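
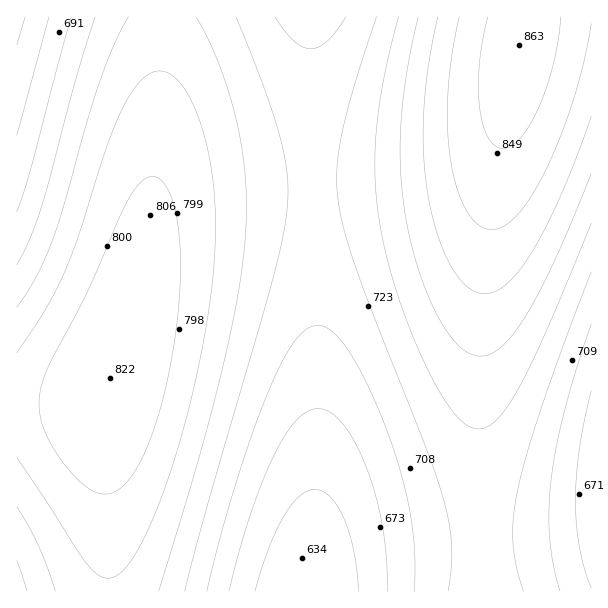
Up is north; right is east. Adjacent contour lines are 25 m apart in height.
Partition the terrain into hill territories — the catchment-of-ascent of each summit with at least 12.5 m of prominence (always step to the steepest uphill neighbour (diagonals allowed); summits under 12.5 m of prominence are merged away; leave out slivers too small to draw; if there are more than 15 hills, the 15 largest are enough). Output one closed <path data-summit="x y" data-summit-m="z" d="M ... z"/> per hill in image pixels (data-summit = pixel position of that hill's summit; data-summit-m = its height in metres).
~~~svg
<path data-summit="110 378" data-summit-m="822" d="M311 16l-295 1 1 575 290-1 11-123 0-159-6-136z"/><path data-summit="519 45" data-summit-m="863" d="M591 16l-279 1-2 87 8 205 0 159-10 124 284-1z"/>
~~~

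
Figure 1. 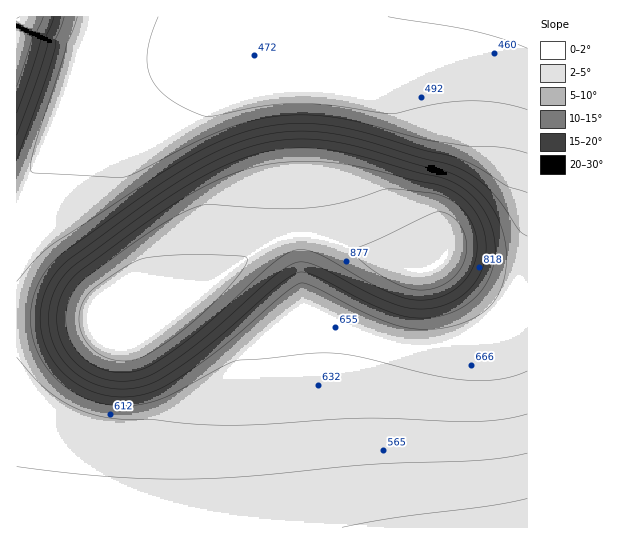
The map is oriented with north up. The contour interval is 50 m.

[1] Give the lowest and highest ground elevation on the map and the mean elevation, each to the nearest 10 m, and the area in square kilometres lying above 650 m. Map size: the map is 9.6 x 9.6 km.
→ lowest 430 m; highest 950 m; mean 640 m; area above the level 35.5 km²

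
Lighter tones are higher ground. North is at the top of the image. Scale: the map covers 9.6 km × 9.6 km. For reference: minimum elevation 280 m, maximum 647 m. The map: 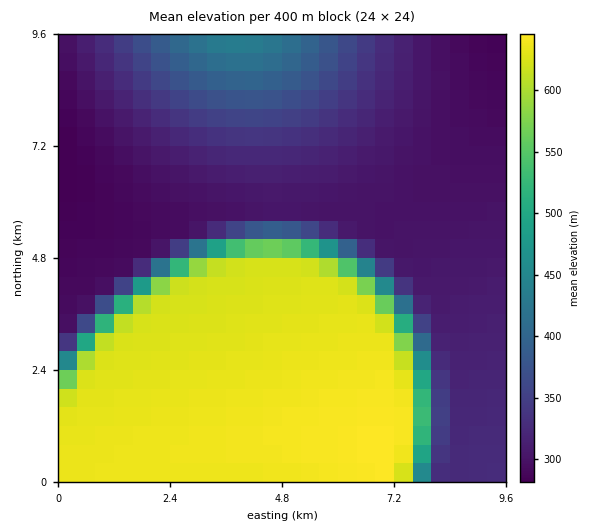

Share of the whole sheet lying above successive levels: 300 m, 80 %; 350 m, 49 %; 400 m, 42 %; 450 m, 38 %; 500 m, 37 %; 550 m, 35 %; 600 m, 34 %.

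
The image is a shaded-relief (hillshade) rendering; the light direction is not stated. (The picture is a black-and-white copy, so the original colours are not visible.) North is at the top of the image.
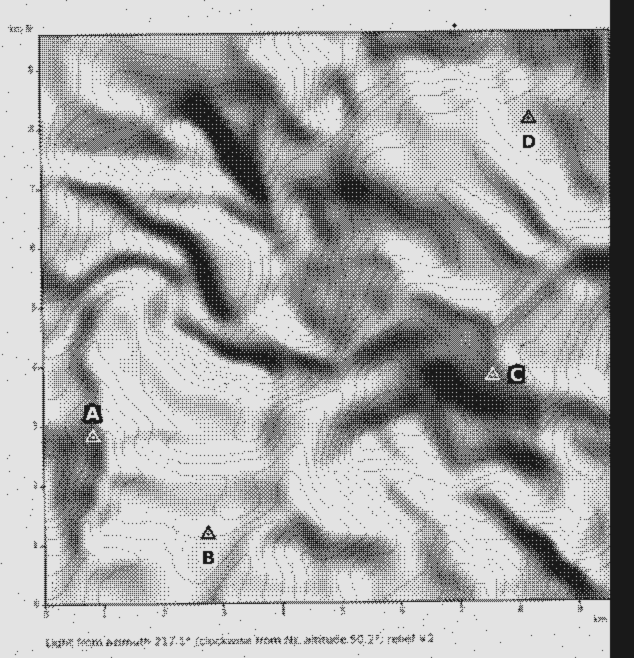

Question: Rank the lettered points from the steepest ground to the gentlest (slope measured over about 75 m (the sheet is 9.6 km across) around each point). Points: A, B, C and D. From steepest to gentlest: A C B D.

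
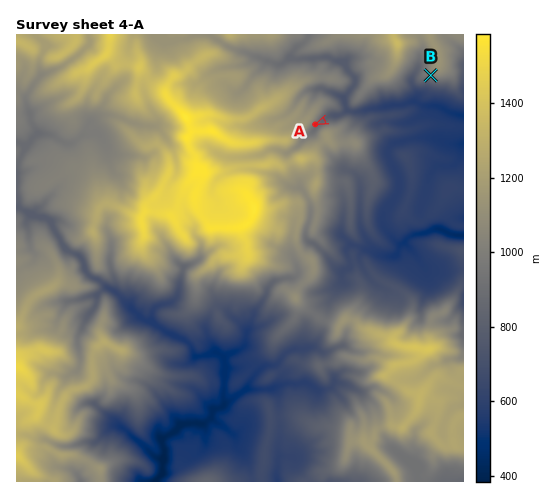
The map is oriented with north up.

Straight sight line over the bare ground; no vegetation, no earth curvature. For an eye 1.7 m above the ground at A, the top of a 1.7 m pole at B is in view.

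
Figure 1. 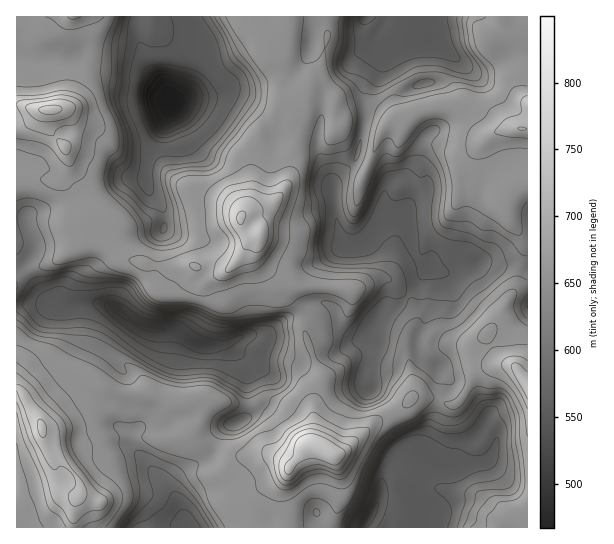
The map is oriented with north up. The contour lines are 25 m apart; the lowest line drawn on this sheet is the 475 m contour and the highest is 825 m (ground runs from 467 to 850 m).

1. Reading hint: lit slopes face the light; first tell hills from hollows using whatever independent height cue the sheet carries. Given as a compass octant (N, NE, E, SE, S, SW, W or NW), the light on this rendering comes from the NW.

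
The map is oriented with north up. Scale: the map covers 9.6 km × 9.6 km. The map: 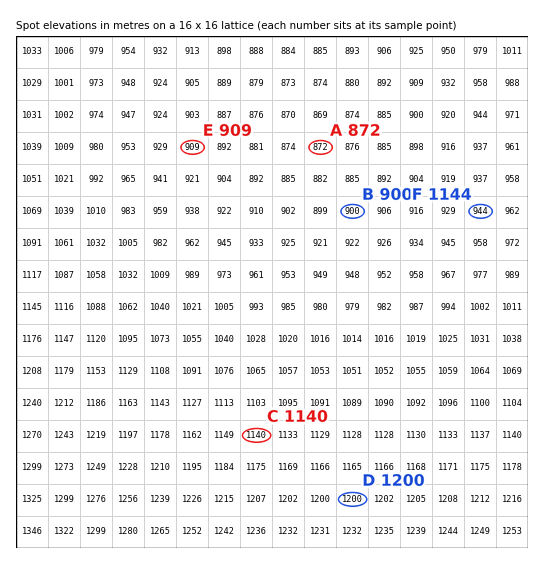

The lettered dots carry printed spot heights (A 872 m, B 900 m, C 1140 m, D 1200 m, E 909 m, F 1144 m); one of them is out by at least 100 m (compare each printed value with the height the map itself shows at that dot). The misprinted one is F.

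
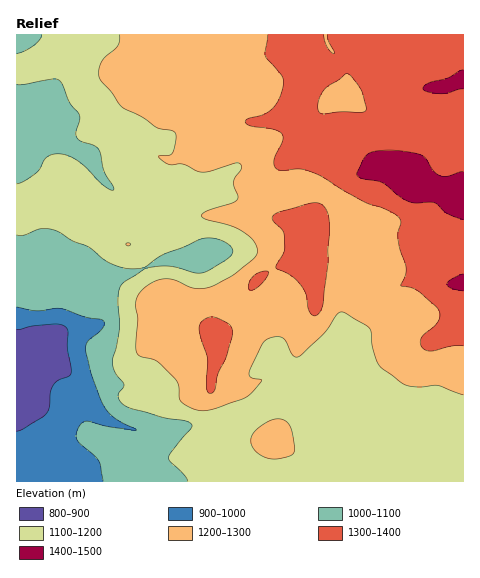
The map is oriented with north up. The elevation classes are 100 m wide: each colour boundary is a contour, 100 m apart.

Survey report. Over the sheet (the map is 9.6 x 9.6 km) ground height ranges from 860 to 1470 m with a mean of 1190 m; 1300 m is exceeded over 19.4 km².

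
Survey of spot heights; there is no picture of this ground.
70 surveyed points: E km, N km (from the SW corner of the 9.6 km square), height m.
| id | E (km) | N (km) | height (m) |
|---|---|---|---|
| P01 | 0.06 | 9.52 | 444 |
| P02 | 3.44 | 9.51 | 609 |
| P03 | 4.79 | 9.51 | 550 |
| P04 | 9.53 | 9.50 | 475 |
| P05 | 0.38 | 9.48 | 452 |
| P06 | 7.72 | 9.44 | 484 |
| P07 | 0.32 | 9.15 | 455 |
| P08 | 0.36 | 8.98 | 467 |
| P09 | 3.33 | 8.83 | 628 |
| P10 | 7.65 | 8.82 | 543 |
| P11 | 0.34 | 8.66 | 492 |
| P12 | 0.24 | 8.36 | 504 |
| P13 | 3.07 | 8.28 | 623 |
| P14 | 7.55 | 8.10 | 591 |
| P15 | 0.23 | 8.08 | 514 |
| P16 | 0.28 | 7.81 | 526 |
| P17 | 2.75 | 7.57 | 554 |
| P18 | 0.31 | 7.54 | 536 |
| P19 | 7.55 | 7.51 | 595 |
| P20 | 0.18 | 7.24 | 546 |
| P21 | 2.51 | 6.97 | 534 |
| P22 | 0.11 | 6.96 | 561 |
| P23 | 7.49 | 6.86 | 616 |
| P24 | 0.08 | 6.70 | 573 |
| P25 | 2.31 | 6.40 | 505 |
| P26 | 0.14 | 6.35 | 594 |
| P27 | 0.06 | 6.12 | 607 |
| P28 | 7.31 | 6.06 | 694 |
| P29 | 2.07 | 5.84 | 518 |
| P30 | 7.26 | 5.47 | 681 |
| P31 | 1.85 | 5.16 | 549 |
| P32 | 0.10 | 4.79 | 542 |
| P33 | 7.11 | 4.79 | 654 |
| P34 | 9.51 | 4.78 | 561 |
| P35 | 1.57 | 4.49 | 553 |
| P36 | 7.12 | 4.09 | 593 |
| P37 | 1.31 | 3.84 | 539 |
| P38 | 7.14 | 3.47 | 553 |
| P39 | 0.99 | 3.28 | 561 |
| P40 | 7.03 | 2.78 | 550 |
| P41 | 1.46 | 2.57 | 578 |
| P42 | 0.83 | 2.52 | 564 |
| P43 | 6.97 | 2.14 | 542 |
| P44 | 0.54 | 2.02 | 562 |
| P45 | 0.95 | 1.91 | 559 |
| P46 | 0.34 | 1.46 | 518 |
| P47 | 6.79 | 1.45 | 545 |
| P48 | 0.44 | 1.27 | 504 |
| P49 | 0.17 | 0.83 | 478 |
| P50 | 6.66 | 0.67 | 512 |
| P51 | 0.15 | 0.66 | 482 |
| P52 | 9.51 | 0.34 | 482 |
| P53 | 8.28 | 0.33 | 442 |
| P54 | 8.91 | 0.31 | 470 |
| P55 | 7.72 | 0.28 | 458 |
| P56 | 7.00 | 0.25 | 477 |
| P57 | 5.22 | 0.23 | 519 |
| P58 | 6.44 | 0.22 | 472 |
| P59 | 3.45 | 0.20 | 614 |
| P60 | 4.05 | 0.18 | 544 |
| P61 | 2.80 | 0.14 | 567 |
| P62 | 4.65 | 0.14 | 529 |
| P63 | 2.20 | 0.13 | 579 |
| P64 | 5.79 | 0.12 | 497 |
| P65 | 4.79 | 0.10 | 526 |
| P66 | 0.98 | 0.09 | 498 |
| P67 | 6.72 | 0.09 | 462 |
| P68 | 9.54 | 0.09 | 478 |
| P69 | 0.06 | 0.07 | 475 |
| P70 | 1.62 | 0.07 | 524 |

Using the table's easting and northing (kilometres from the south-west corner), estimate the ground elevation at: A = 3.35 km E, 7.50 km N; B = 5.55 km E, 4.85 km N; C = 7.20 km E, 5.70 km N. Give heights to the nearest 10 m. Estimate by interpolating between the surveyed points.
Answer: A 570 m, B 640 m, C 690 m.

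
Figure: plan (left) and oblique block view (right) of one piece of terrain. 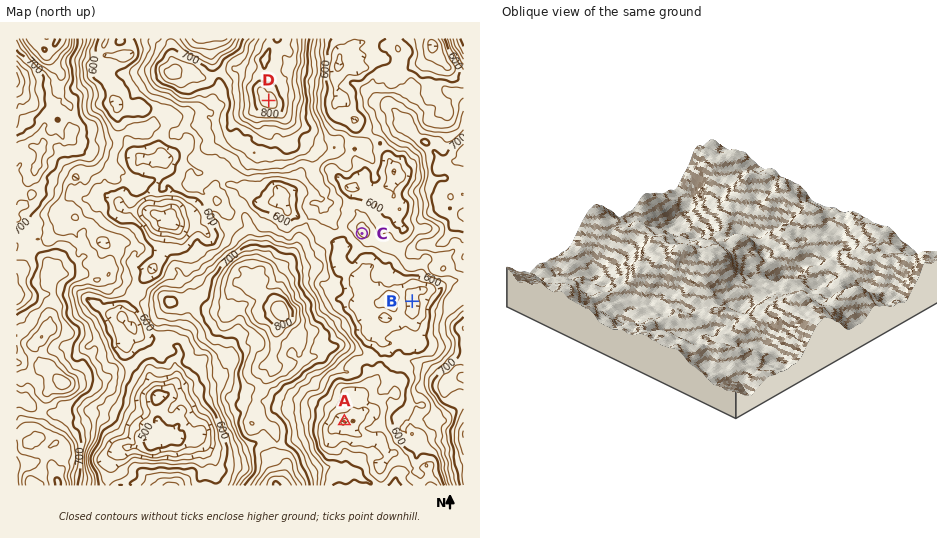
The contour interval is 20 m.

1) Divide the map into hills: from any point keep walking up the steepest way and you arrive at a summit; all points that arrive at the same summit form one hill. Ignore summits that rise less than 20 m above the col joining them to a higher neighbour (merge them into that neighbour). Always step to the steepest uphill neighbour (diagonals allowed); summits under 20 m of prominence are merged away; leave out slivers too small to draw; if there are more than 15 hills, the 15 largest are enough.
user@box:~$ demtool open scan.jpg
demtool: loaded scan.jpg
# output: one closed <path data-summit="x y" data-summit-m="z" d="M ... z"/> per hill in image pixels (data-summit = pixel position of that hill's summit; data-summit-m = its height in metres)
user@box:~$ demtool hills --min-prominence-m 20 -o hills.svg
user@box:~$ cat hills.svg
<path data-summit="270 102" data-summit-m="840" d="M431 38l-221 0 3 30 8 23-8 8-1 7-4 6-14 0-9 4-11 1-5 4-9 18-2 7 4 8-1 4-7 2-9-2-5 2-3 5 3 9-19 22-2 7 10 8 25 2 22 6 17-6 11-7 19 4 2-12-2-7 6-6 21 3 12 16 18-4 10 13 24 12 23 20 0 15 7 9 13 9-18 2-7 6-1 5 4 6 15 3 21 16 7 1-10 11 2 7 15 9 26-4 4-11-3-17 1-7-4-12-10-4-22 1 8-12 0-7-7-4-8 0-5 4-4-14-10-9-7 1-1-4 0-23 5-6-1-9 5-13-1-7 17 5 12 6-5 11 3 6 21-8-4-5-3-14 2-19-14-25-20-16-4-8-8-4-2-12-10-15 0-13 4-11 13 1 9-10 14 0 6 4 9 2 7 6 12 0 14-7 5-5 3-7z"/><path data-summit="281 310" data-summit-m="836" d="M234 185l-5 0-6 6 2 7-2 12-19-4-11 7-17 6-7-1-1 1-1 24-7 17-27 34-11 19 2 8 14 15 10 3 16 1 12 6 4 9 7 0 8 6 7 1-3 9-11 12-13 4-10 7 3 1 14 16-8 25 25-1 7 9 18 7 22-3 10-5 13-1 11 3 25-10 22-3 13-6 4-5 7 0 2-6-1-19 10-2 13-12 5-11 2-20 0-8-11-6-3-4 0-5 10-11-7-1-21-16-15-3-4-6 1-5 7-6 18-2-13-9-7-9 0-15-23-20-24-12-10-13-18 4-12-16z"/><path data-summit="57 482" data-summit-m="804" d="M129 159l-16 6-8 11 0 7 10 17-12-6-5 0-6 5-8 0-11-6-15 15 0 11-4 5-9 3-12-2-9 6-8 11 1 53 17 1 22-5 10 3 10-2 35 24 11 0 11-22 27-34 2-29 7-13-15-5-25-2-11-9 22-28-2-12z"/><path data-summit="463 154" data-summit-m="734" d="M376 56l-14 0-9 10-13-1-4 11 0 13 10 15 2 12 8 4 4 8 20 16 14 25-2 19 3 14 5 7-2 13 5 8-3 7 0 14-13 17-2 10-9 11 23 0 10 3 2 6 9-8 17-1 14-8 13-2 0-197-5-1 0 11-14 12 0 5-8-11-11-4-15 2-5-5-4-10-10 0-4-7-1-11z"/><path data-summit="463 434" data-summit-m="764" d="M410 340l-19 4-9-1-2 28-5 11-13 12-10 2 1 19-2 11 5 8 8 4 15 1 9 15 8-1 2 3 6 0 8-13 9-7 5 7 0 18 5 5-3 4 2 15 33 1 0-91-9 1-8 15-7 4-9-1-7-8-16-2-7-3-4-7-5 9-9 1-8 4 9-10 12-5 1-9 10-14-3-13z"/><path data-summit="40 151" data-summit-m="745" d="M17 89l0 152 11-13 5-3 12 2 9-3 4-5 0-11 15-15 11 6 8 0 6-5 15 5-8-16 2-11 6-7 10-5 6-1 9 3 3-3-8-8-9-16-6-17 1-12-6-5-14 3-21 12-17-1-4 5-8-13-20-5z"/><path data-summit="62 382" data-summit-m="798" d="M96 305l-18 12-4 7-7 6 0 12 8 5-11-1-10 2-38 15 0 34 12 6 10 8 17 4 44-7 31 9 6 6 10 2 11 7 4-4-5-14 0-13 2-4-2-8-6-11-1-7-20-19-8-15 2-7 7-3-8-10-9 0z"/><path data-summit="172 72" data-summit-m="753" d="M209 38l-78 0-2 16-9 2-8 13-11 6 7 6 7 3-2 16 6 7 38 3 12 10 30-10 9 2 4-6 1-7 8-8-8-23z"/><path data-summit="57 39" data-summit-m="804" d="M106 38l-89 0-1 51 13 13 20 5 8 13 4-5 17 1 21-12 11-1 4-6 1-13-7-3-7-6 0-14 6-6-3-7z"/><path data-summit="277 485" data-summit-m="805" d="M333 429l-6 3-22 3-25 10-11-3-13 1-25 8-11-1-14-6-5-5-1 2 14 19 0 18 3 8 119 0-4-11 8-8 2-10-9-14z"/><path data-summit="171 485" data-summit-m="675" d="M199 435l-26 2-9 6-20 0-7 3-17 2-4 4-3 15 10 11 3 8 90 0-2-26-8-10z"/><path data-summit="463 378" data-summit-m="745" d="M417 339l-5 0-5 6-4 12 3 13-10 14-1 9 5 8 7 3 16 2 7 8 9 1 7-4 8-15 10-2 0-44-37-5z"/><path data-summit="42 336" data-summit-m="780" d="M60 291l-26 5-18-1 1 67 37-14 16-2-4-9 1-7 7-6 4-7 17-12-15-11-14 0z"/><path data-summit="363 231" data-summit-m="651" d="M354 187l-3 1 1 6-5 13 1 9-5 6 0 23 1 4 7-1 10 9 4 14 8-7 2-7 9-11-3-27 5-5-7 1-3-1-1-5 5-11-2-1z"/><path data-summit="463 39" data-summit-m="717" d="M463 38l-32 1 4 15 21 25 7 2z"/>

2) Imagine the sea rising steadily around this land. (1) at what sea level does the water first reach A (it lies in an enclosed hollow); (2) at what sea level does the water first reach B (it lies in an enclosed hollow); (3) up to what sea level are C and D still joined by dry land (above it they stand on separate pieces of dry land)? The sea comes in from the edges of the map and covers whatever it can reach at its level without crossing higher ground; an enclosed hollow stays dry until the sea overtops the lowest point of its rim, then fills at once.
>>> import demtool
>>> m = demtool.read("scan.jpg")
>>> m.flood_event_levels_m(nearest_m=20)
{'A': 580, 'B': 600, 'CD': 620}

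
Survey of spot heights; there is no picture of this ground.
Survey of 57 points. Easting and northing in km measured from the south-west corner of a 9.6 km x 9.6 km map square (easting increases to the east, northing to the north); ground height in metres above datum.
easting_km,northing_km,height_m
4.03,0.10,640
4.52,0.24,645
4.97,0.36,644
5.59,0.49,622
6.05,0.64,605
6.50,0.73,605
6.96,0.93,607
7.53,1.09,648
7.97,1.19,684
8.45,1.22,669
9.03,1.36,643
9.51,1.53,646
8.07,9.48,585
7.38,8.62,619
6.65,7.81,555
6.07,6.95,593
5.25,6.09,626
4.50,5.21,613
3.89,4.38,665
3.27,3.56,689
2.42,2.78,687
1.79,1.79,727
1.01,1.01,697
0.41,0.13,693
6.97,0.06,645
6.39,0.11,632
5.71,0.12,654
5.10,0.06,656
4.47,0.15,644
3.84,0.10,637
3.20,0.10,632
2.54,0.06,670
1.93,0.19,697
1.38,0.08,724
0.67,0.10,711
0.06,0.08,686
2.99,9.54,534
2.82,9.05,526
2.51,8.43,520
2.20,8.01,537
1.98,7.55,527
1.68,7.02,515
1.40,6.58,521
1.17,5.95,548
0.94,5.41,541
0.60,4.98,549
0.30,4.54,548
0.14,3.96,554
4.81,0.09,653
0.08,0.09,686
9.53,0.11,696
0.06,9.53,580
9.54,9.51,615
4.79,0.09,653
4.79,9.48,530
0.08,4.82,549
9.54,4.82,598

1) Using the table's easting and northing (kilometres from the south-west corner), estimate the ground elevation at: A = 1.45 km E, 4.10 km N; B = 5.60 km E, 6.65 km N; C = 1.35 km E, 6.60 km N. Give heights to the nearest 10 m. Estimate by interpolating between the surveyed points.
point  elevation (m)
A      630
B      620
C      520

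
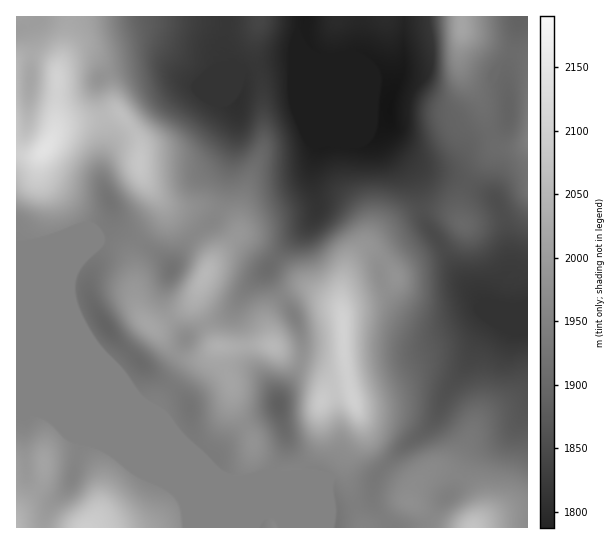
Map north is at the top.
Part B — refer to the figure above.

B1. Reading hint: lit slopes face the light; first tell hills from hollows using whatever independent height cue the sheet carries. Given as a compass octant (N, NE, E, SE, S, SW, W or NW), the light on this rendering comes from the E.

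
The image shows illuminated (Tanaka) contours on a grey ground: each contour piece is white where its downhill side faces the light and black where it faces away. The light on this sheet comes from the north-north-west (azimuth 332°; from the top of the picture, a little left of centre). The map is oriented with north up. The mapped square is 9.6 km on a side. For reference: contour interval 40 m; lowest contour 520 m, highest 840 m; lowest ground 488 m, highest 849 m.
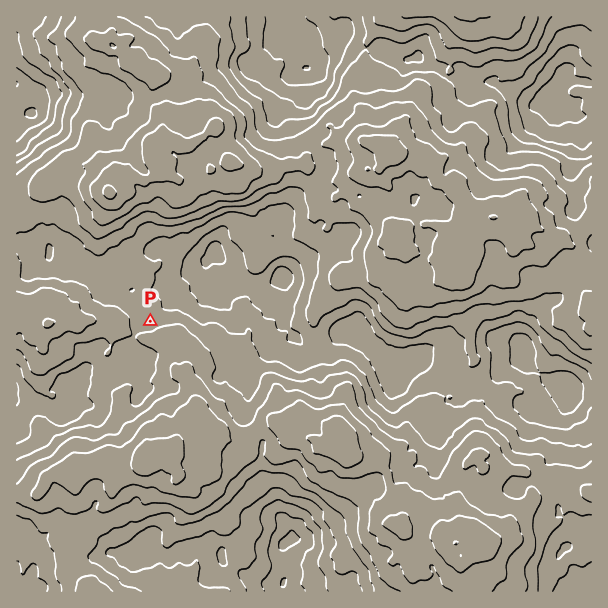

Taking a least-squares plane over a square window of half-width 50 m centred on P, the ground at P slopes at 6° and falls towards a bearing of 20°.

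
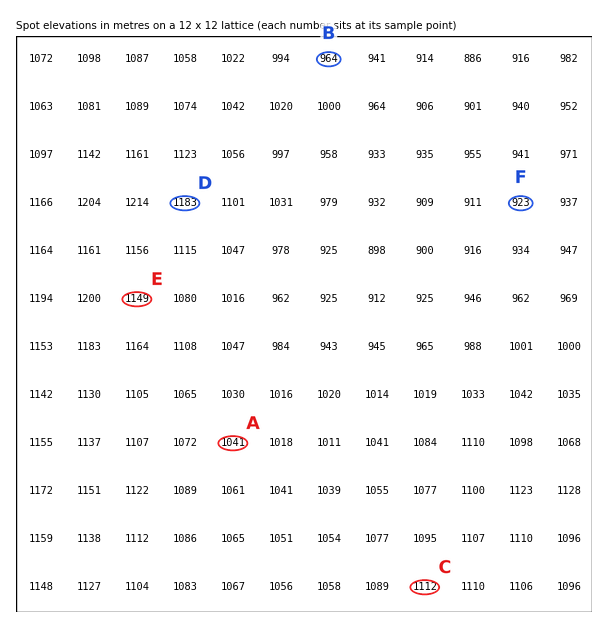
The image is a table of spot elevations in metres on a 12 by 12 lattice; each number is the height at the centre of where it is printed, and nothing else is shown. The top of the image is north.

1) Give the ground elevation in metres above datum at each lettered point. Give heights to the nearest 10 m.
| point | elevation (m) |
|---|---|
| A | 1040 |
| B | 960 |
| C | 1110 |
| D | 1180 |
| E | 1150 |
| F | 920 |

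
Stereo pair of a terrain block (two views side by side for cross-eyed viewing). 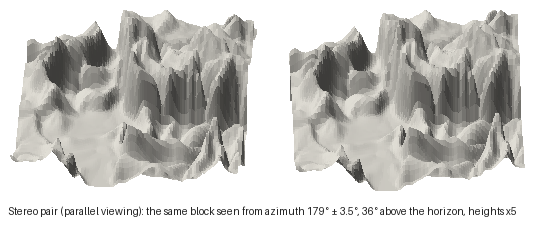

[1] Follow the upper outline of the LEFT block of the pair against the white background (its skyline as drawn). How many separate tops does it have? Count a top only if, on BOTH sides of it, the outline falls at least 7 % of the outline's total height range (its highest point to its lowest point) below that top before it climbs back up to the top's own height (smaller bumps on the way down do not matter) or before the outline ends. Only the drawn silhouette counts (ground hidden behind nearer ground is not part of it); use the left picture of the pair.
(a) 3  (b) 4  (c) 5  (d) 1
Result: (a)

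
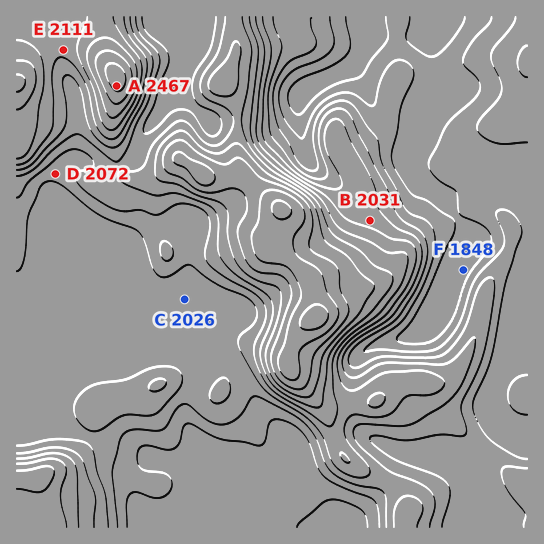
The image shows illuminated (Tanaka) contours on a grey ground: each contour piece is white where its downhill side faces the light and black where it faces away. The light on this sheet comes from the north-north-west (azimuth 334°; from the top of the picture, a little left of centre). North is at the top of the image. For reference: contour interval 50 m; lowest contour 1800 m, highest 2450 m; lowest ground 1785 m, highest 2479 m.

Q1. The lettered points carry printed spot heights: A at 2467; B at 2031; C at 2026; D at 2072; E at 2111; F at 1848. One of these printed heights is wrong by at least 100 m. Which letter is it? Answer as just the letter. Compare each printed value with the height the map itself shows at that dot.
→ E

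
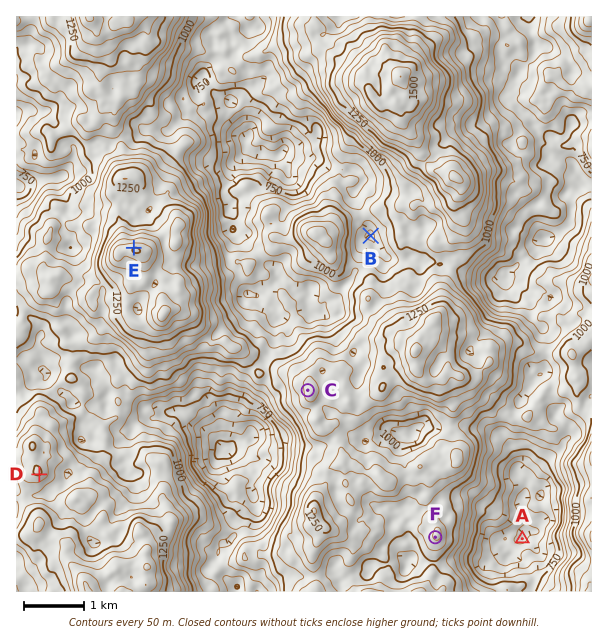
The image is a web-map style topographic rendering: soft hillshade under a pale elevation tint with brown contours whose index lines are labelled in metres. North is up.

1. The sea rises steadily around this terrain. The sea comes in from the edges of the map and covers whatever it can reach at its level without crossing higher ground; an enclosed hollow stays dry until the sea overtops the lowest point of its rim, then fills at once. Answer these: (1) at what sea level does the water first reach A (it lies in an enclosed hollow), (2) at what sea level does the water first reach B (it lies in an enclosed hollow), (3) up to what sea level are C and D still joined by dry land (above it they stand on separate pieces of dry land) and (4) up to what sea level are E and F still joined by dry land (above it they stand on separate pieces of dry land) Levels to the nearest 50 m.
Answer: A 750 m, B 900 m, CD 950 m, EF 1000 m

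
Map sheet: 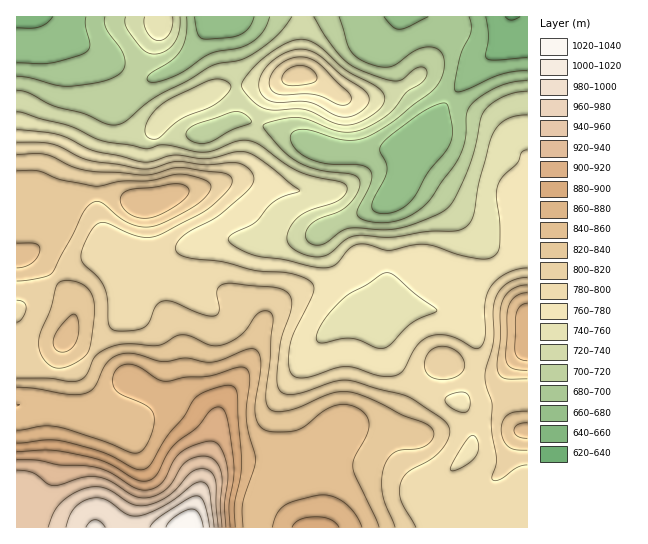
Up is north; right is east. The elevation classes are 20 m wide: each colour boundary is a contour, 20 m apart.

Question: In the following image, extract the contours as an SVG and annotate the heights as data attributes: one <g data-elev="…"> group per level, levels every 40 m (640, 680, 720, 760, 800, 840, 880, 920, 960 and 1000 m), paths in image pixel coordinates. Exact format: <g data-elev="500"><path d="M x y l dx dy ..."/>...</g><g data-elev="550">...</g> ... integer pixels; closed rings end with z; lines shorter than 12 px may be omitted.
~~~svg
<g data-elev="640"><path d="M520 17l-9 3-6-3"/></g><g data-elev="680"><path d="M378 213l-5-3-1-7 13-25 2-8-1-7-6-12 1-6 10-10 30-22 16-8 9-2 3 5 4 22-1 9-5 10-18 22-13 23-7 9-15 9-8 2z"/><path d="M527 70l-25 4-37 16-7 2-3-1 0-8 5-25 11-27 0-6-2-8"/><path d="M86 17l-1 9 5 19-1 4-4 4-34 10-34 0"/><path d="M254 17l-5 10-8 7-11 3-24 2-5-1-3-4-4-17"/><path d="M428 17l-21 10-8 2-6-2-9-10"/></g><g data-elev="720"><path d="M199 143l-8-2-5-6 2-5 7-5 40-13 10 2 6 7-1 2-19 7-20 12z"/><path d="M527 91l-12 2-12 4-11 6-8 8-3 8-6 30-8 22-13 28-9 11-26 12-21 6-15 2-26-2-10 1-8 3-14 12-7 1-5-1-5-2-2-4 0-5 2-6 9-7 21-8 9-6 11-15 2-6-1-5-6-5-34-5-21-8-18-15-15-17-1-5 16-6 18-1 11 2 29 11 11 1 10-2 15-6 15-10 17-21 17-12 4-8-2-5-6-1-6 3-11 10-8 1-13-3-24-10-10-6-10-9-12-18-11-18"/><path d="M126 17l0 9 9 15 10 10 9 3 11-3 9-8 5-12 1-14"/><path d="M292 17l-15 18-23 18-15 7-20 3-9 4-22 14-34 17-27 22-8 4-6 1-7-1-23-11-32-8-24-13-10-2"/></g><g data-elev="760"><path d="M375 347l-14-6-10-3-9 1-21 4-4-2 0-6 9-18 18-19 38-24 7-1 6 3 19 17 23 17-2 3-16 6-9 5-23 23-5 2z"/><path d="M527 150l-5 2-5 11-14 13-5 10-2 11 4 25 0 21-2 8-5 6-8 2-14-1-45-14-12 1-25 5-21-5-7-1-11 4-16 18-12 2-39-9-29-4-15-6-10-7-1-4 2-3 25-13 19-20 9-6 16-5-26-22-22-15-13-2-33 7-31-4-21 6-10 1-50-12-26-12-10-4-40-4"/><path d="M340 117l10 0 9-4 9-8 1-8-7-8-20-13-25-22-14-5-14 2-16 10-11 12-3 8 0 8 3 6 5 5 11 2 31 0z"/></g><g data-elev="800"><path d="M416 527l-15-26-2-10 2-8 3-6 5-6 21-11 11-10 8-13 1-6-2-5-7-8-32-21-56-16-8-1-10 1-40 13-9 0-5-2-3-5-1-8 3-30 2-12 8-23 2-9-2-8-4-6-13-4-47-4-6 3-3 4 2 20-1 4-3 2-12-1-29-13-9-1-8 4-8 18-7 5-9 2-15 1-5-1-4-4-2-27-3-12-6-10-15-13-2-6 2-12 11-19 4-4 7 0 33 13 11 1 9-2 42-21 12-8 18-19 2-6-2-5-8-3-41-6-35 8-52-3-20-5-28-13-29 0"/><path d="M439 379l8 0 8-2 6-3 3-5 1-6-3-6-5-6-7-3-8-2-7 2-5 3-4 7-2 8 2 7 5 4z"/><path d="M17 300l6 2 3 5-3 10-6 5"/><path d="M527 277l-9 2-9 3-8 7-5 8-3 13 0 32-7 27-1 8 1 9 6 17 0 27 4 28-4 21 3 2 4-1 18-12 10-3"/><path d="M286 85l9 1 16-3 5-2 1-4-3-6-6-4-6-1-7 0-8 4-4 5-1 6z"/></g><g data-elev="840"><path d="M379 527l-23-50-3-10 2-10 13-27 1-8-3-7-5-5-7-4-15-1-14 5-19 15-9 5-22 2-12-3-5-6-3-9 0-12 6-39-2-9-5-5-8 1-24 10-12 2-24-4-24 4-27-8-14 0-8 4-7 5-13 26-11 5-15 0-32-6-18-1"/><path d="M527 423l-9 2-4 5 1 4 3 3 9 1"/><path d="M58 351l5 1 6-2 7-8 3-15-1-7-3-5-2-1-4 3-14 17-2 11 2 4z"/><path d="M527 293l-6 1-6 3-6 9-2 9-1 40 1 8 3 4 7 3 10 0"/><path d="M17 268l9-2 7-4 5-5 2-7-1-4-4-2-18-1"/><path d="M140 218l14-1 17-8 16-12 2-4 0-4-6-4-8-1-41 5-8 2-6 7 2 8 8 8z"/></g><g data-elev="880"><path d="M235 527l-1-22 6-28 2-16-5-66-2-6-3-3-6-1-12 3-12 5-7 5-11 19-18 21-15 25-8 7-9-2-32-16-39-11-16-1-30 3"/><path d="M339 527l-9-8-13-2-17 2-5 4-3 4"/></g><g data-elev="920"><path d="M226 527l-1-22 3-24-1-12-5-19-4-6-4-2-5-1-8 2-19 8-8 9-12 23-7 5-8 2-12-2-24-15-14-6-14-1-24-1-24-5-18 0"/></g><g data-elev="960"><path d="M218 527l-3-48-5-8-8-2-7 1-5 3-13 16-10 8-10 5-11 3-8 1-7-2-19-13-9-3-10-1-11 2-13 7-10 9-6 9-5 13"/></g><g data-elev="1000"><path d="M105 527l-4-5-6-2-5 2-4 5"/><path d="M209 527l-5-25-3-5-4-1-8 2-25 16-9 7-5 6"/></g>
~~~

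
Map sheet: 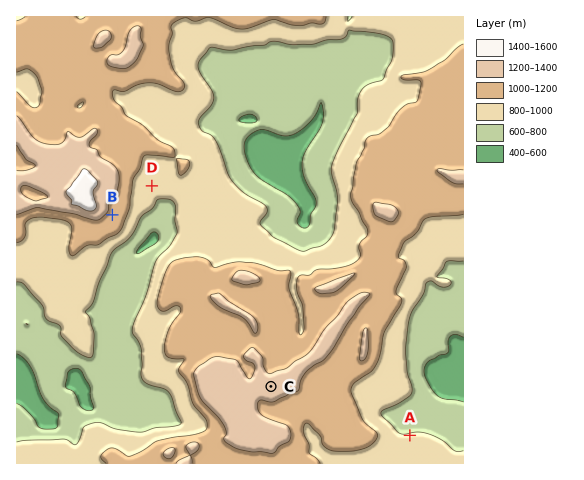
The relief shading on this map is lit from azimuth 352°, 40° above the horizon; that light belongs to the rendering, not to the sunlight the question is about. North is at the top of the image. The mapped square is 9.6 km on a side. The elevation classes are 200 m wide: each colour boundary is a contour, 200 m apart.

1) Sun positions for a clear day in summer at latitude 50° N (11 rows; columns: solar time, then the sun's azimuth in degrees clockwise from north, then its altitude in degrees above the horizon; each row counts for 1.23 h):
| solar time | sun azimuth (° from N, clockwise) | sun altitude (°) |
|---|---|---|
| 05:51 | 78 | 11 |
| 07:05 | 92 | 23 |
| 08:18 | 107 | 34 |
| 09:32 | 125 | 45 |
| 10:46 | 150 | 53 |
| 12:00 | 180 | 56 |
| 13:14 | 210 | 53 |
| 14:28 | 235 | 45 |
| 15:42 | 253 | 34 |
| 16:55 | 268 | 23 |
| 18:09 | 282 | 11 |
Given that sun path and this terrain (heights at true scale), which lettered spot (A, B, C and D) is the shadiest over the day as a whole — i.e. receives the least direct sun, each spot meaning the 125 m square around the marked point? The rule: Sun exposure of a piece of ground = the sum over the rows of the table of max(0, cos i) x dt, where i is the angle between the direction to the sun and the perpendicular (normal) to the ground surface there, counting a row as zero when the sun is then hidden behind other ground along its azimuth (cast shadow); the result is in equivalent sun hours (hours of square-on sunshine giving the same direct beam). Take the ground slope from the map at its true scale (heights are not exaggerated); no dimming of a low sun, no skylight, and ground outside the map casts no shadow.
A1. A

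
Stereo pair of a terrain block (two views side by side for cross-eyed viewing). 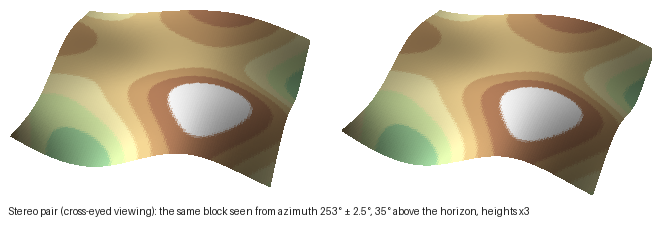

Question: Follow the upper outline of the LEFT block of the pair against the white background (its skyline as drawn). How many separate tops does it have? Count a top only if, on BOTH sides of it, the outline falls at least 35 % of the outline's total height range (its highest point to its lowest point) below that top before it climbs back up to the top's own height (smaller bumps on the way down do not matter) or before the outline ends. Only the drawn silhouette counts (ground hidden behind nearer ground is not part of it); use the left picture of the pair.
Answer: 0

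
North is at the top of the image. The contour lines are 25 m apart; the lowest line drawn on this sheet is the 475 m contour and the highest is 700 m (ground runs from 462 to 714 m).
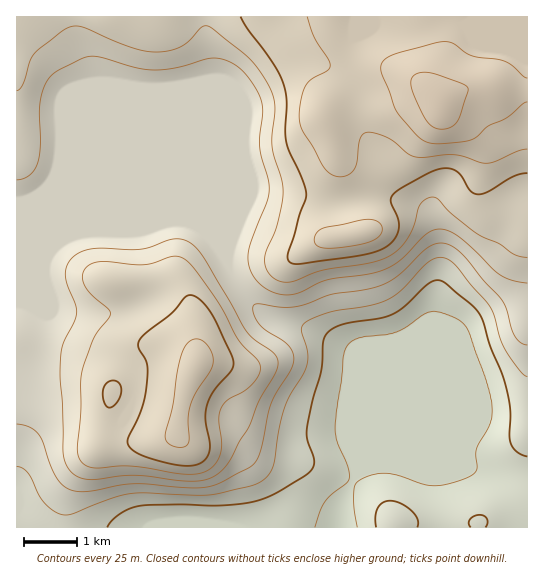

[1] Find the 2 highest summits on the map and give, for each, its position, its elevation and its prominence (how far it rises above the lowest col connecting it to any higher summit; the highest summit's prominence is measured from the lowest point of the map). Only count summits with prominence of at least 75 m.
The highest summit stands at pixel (441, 103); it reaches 714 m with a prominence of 252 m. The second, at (197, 363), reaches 661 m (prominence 103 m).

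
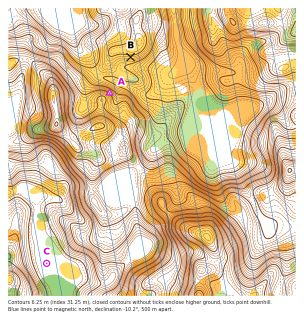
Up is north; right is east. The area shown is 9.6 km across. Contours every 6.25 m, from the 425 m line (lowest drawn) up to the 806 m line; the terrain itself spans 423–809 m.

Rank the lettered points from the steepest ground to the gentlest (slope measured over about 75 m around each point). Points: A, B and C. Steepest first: A B C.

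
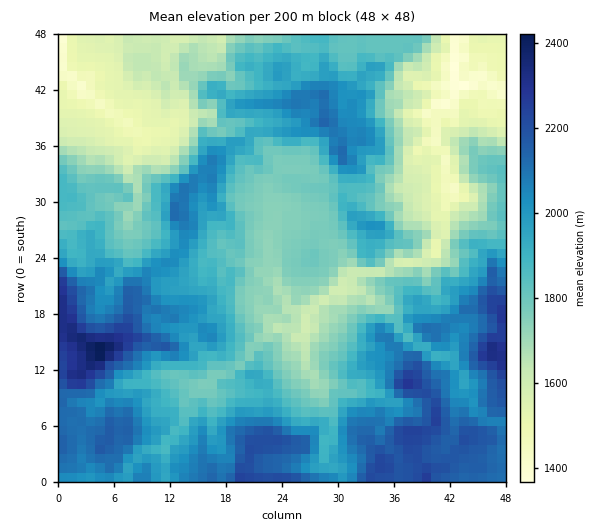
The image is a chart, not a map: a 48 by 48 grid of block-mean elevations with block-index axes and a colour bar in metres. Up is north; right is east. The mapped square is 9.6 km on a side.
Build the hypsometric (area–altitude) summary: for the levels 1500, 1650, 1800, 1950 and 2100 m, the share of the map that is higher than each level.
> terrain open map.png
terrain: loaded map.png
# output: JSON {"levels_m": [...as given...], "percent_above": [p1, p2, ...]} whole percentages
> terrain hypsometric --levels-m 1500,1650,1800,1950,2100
{"levels_m": [1500, 1650, 1800, 1950, 2100], "percent_above": [95, 82, 62, 39, 17]}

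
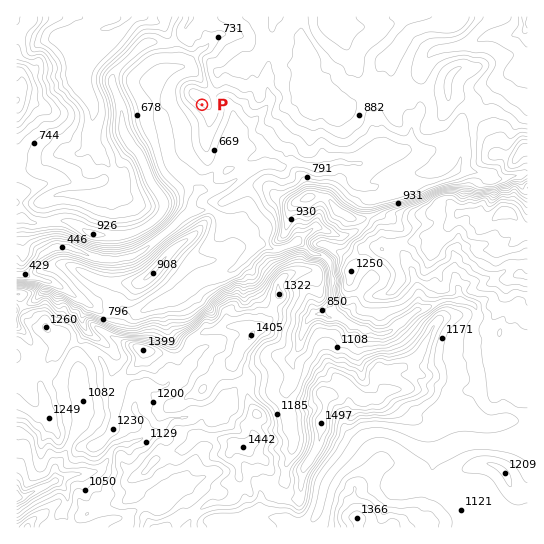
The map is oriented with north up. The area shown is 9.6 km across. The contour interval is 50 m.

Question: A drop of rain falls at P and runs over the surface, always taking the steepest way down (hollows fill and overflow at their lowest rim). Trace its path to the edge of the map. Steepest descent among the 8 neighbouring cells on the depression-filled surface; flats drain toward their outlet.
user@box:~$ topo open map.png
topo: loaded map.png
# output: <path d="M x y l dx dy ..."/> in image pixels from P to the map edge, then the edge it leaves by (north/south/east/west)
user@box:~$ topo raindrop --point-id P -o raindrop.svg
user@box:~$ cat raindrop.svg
<path d="M202 105l-20 20-16 0-1 1 0 16 2 5 0 7 4 9 27 26 0 4-4 4-3 6 0 6-17 17-1 0-10 9-1 0-11 10-1 0-5 5-4 1-6 4-2 0-3 3-9 0-2 1-17 0-1-1-4 0-2-1-8-2-10-6-18 0-1 1-4 0-15 8-13 13-1 3-8 0"/>
exit: west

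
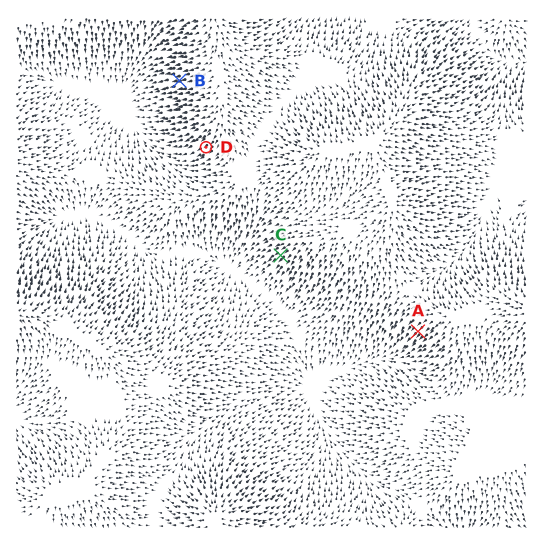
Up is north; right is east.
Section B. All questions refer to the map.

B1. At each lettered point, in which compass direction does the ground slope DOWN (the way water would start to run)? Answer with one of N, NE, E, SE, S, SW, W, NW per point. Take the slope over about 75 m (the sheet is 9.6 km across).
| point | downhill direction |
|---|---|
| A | SW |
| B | W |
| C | SW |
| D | SW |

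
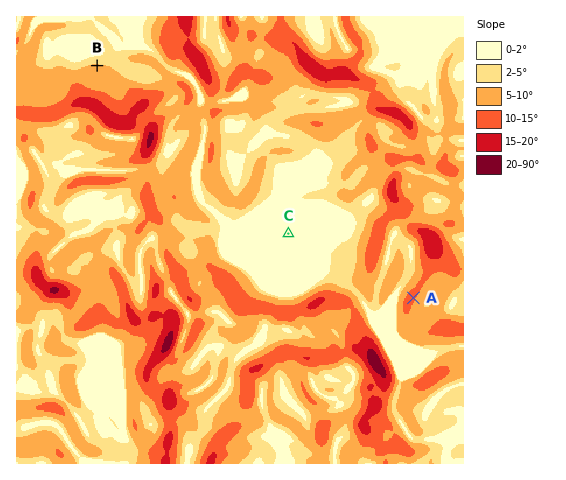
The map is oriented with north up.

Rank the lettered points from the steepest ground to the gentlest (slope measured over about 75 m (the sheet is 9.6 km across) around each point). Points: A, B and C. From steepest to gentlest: A B C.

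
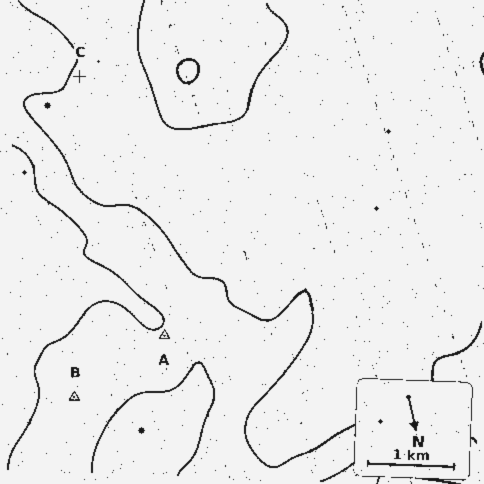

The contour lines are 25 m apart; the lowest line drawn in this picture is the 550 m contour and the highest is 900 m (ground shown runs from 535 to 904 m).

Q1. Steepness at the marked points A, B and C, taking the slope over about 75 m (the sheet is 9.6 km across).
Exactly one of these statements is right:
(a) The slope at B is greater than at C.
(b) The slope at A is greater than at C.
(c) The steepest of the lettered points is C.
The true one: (b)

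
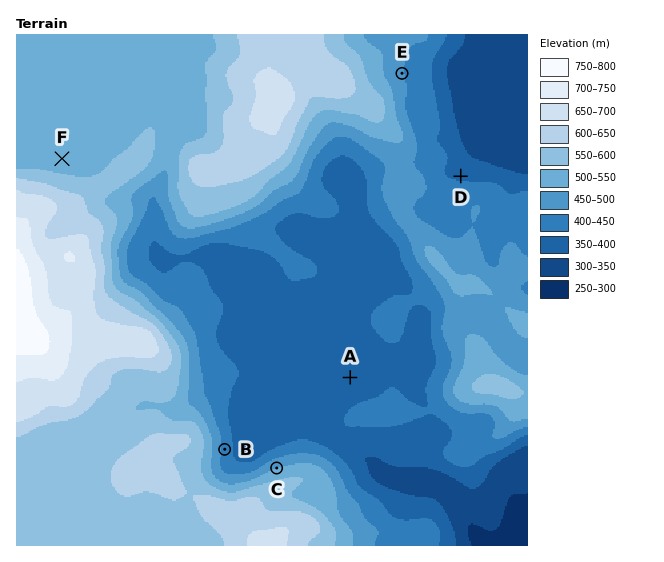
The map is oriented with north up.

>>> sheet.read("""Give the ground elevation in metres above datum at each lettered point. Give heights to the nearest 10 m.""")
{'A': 380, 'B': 430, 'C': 500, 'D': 390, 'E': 460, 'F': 530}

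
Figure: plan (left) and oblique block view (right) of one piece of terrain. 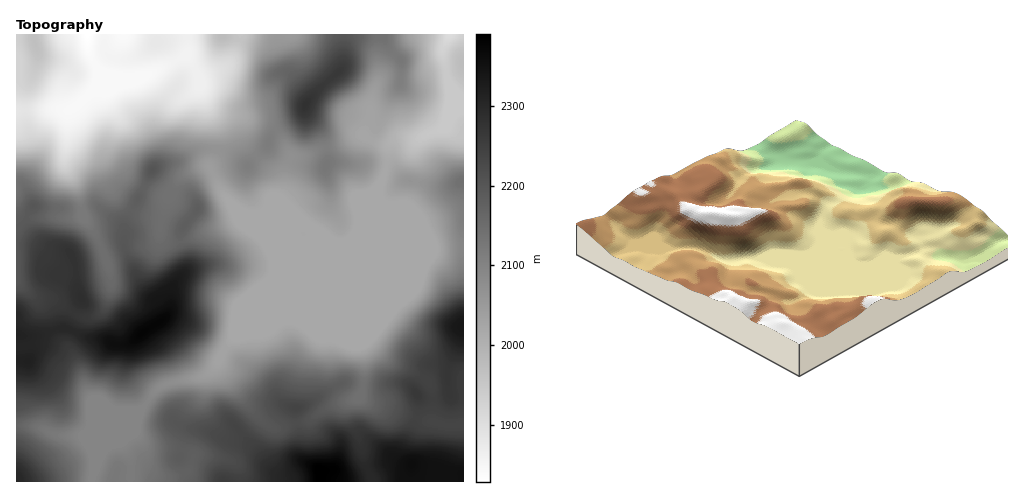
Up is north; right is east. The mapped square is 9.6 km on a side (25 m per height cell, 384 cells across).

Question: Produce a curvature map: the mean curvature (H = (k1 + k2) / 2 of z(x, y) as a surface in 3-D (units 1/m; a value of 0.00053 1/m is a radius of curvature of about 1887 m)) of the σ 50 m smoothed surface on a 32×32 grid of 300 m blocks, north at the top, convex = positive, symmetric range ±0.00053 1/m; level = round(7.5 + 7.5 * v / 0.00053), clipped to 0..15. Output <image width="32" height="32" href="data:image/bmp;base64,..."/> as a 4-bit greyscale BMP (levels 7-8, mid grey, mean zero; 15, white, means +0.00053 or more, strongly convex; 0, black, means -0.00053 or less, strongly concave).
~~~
<image width="32" height="32" href="data:image/bmp;base64,Qk12AgAAAAAAAHYAAAAoAAAAIAAAACAAAAABAAQAAAAAAAACAAATCwAAEwsAABAAAAAAAAAAAAAAABEREQAiIiIAMzMzAERERABVVVUAZmZmAHd3dwCIiIgAmZmZAKqqqgC7u7sAzMzMAN3d3QDu7u4A////ANqYcphXVlfYWIU8jHN4h3jHeKR6dpxmZGqL/9wnutmqqZhWZYR4VZmJa3VsKfuLuXIDN3dGqauYphNUvJtHQyNjbYV3V/qZnnR3UoTUNXVmiI1kRVDulPpZrelBBGWnmXm7EDqhB6Vjmrd6uTiI5ZiafQdbYwAANFnaip+a24Smu1k6uMh3hBiWmnhpVleqh2mVWv7s64QGZGmRQhFtpnqqmM327JrPM2VIVXd0KYWtlopBSpv772J3dneIdzOe/9NlrAt4jaZBd3d3eHdyF581Z+kArquRIzd3d3eHdxGJLJfWA8bf5lx1d3d4d3dzpzyH5gjzL//uiGd3d4d4dFpLi/McZBGGmHZ3d3d3eHYrXe+we6ZJRIVGd4dnd3d1W2URA5uGWtZSd3d1imd3dWyOnmu4p2XPQ2d3aadnd1VqfYtPVOdW7ASkRWSzRnZZqftAHaddZbUq2HZq44Veyb/tUGlab/pQauhojNvcSmecWqBbam3KuZmKoiSoilcopEeySLZWrKuZe6HFojdWI0SIdFaiWVd0WDZm/oJolnVYZDZmZ5hhc1pYOv4AZpaXR5lHZ1ZnlkJneiv/cSOsy0adVpZ2VXt0VH93ff+AX3omXHe2d3VIdWFP/FfP4D9YKk+4daiahkeROlhmrpGvxg1/VXamaqlZ+mqDFpmX5VgW"/>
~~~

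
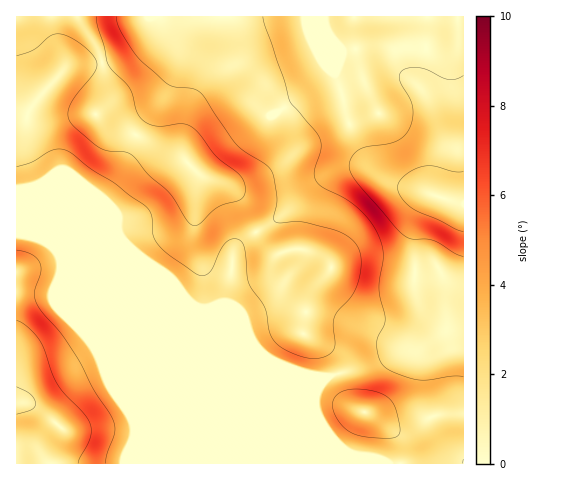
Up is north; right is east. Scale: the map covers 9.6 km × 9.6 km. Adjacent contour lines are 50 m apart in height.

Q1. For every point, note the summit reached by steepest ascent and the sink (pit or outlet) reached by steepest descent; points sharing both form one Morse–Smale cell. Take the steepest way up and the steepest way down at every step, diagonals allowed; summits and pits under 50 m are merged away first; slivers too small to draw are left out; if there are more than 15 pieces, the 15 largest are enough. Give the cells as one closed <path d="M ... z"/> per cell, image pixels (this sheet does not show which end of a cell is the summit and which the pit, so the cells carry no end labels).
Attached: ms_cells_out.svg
<path d="M323 16l-306 0-1 218 26 5 141 58 17 12 39 16 12 11 11 17 12 9 25 11 31 3 34-9 41-19 8-7 4-9 4-17-6-24 0-61 9-26 6-7 4-2-44-13-14-10-8-8-20-41-6-32-13-32 0-24z"/><path d="M24 234l-8 1 1 229 302-1 0-40-3-13 0-15 11-19-28-3-25-11-14-11-9-15-12-11-39-16-17-12-141-58z"/><path d="M437 196l-6 0-3 3-7 12-6 19 0 61 6 24-4 17-4 9-8 7-41 19-36 9-5 6-7 13 0 15 3 13 1 41 144-1 0-259z"/><path d="M463 16l-139 1 5 18 0 24 13 32 6 32 20 41 8 8 14 10 72 22 2-1z"/>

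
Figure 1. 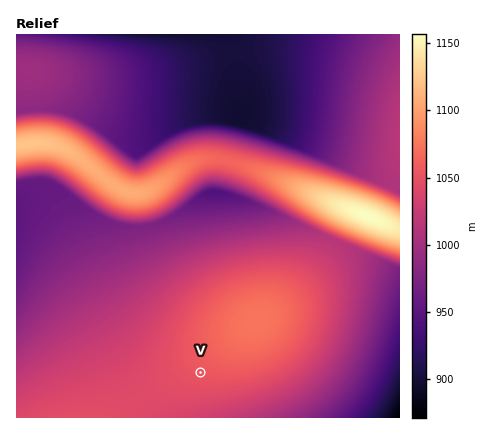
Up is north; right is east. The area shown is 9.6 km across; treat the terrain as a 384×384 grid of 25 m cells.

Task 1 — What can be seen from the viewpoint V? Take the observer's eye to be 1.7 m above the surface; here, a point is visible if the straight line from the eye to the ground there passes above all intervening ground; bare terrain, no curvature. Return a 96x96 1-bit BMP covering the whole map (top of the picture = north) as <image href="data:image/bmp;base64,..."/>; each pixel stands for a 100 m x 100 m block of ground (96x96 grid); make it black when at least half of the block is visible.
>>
<image width="96" height="96" href="data:image/bmp;base64,Qk2+BAAAAAAAAD4AAAAoAAAAYAAAAGAAAAABAAEAAAAAAIAEAAATCwAAEwsAAAIAAAAAAAAA////AAAAAAB///////gAAAAAAAA///////gAAAAAAAAf//////gAAAAAAAAP//////gAAAAAAAAH//////wAAAAAAAAB//////wAAAAAAAAA//////4AAAAAAAAAf/////8AAAAAAAAAP/////+AAAAAAAAAH//////AAAAAAAAAD//////gAAAAAAAAB//////4AAAAAAAAA//////8AAAAAAAAAf//AD/8AAAAAAAAAP/wAB/+AAAAAAAAAH8AAAf+AAAAAAAAADAAAAP+AAAAAAAAAAAAAAD+AAAAAAAAAAAAAAA8AAAAAAAAAAAAAAAAAAAAAAAAAAAAAAAAAAAAAAAAAAAAAAAAAAAAAAAAAAAAAAAAAAAAAAAAAAAAAAAAAAAAAAAAAAAAAAAAAAAAAAAAAAAAAAAAAAAAAAAAAAAAAAAAAAAAAAAAAAAAAAAAAAAAAAAAAAAAAAAAAAAAAAAAAAAAAAAAAAAAAAAAAAAAAAAAAAAAAAAAAAAAAAAAAAAAAAAAAAAAAAAAAAAAAAAAAAAAAAAAAAAAAAAAAAAAAAAAAAAAAAAAAAAAAAAAAAAAAAAAAAAAAAAAAAAAAAAAAAAAAAAAAAAAAAAAAAAAAAAAAAAAAAAAAAAAAAAAAAAAAAAAAAAAAAAAAAAAAAAAAAAAAAAAAAAAAAAAAAAAAAAAAAAAAAAAAAAAAAAAAAAAAAAAAAAAAAAAAAAAAAMAAAAAAAAAAAAAAB8AAAAAAAAAAAAAAP8AAAAAAAAAAAAAB/wAAAAAAAAAAAAAP/AAAAAAAAAAAAAA/4AAAAAAAAAAAAAD/gAAAAAEAAAAAAAH+AAAAAB/wAAAAAAPwAAAAAH/4AAAAAA/AAAAAAf/+AAAAAB8AAAAAA///AAAAABgAAAAAD/gfgAAAAAAAAAAAH+AHgAAAAAAAAAAAP4ABwAAAAAAAAAAA/wAA4AAAAAAAAAAB/gAAYAAAAAAAAAAH/AAAAAAAAAAAAD8/+AAAAAAAAAAAAD//8AAAAAAAAAAAAD//4AAAAAAAAAAAAD//gAAAAAAAAAAAAD//AAAAAAAAAAAAAD/8AAAAAAAAAAAAAAfgAAAAAAAAAAAAAAAAAAAAAAAAAAAAAAAAAAAAAAAAAAAAAAAAAAAAAAAAAAAAAAAAAAAAAAAAAAAAAAAAAAAAAAAAAAAAAAAAAAAAAAAAAAAAAAAAAAAAAAAAAAAAAAAAAAAAAAAAAAAAAAAAAAAAAAAAAAAAAAAAAAAAAAAAAAAAAAAAAAAAAAAAAAAAAAAAAAAAAAAAAAAAAAAAAAAAAAAAAAAAAAAAAAAAAAAAAAAAAAAAAAAAAAAAAAAAAAAAAAAAAAAAAAAAAAAAAAAAAAAAAAAAAAAAAAAAAAAAAAAAAAAAAAAAAAAAAAAAAAAAAAAAAAAAAAAAAAAAAAAAAAAAAAAAAAAAAAAAAAAAAAAAAAAAAAAAAAAAAAAAAAAAAAAAAAAAAAAAAAAAAAAAAAAAAAAAAAAAAAAAAAAAAAAAAAAAAAAAAAAAAAAAAA="/>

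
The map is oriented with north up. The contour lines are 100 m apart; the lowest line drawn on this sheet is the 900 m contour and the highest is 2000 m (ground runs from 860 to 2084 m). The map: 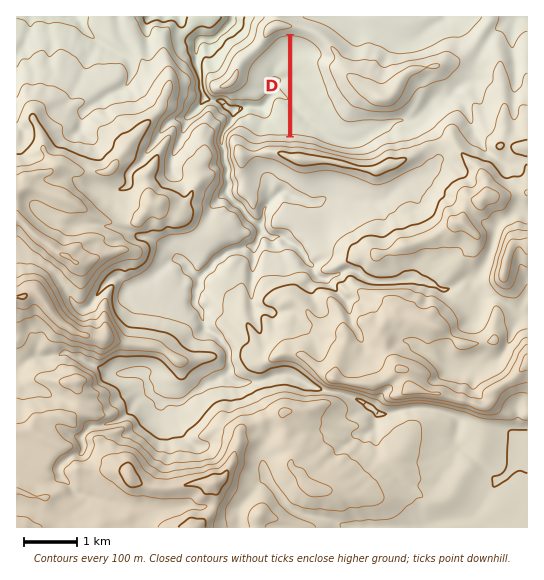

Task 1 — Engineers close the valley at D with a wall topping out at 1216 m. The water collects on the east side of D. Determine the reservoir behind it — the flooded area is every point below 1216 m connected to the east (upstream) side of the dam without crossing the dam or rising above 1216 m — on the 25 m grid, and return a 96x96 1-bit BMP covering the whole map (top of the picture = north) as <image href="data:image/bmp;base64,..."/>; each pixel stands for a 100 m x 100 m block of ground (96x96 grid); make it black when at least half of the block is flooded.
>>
<image width="96" height="96" href="data:image/bmp;base64,Qk2+BAAAAAAAAD4AAAAoAAAAYAAAAGAAAAABAAEAAAAAAIAEAAATCwAAEwsAAAIAAAAAAAAA////AAAAAAAAAAAAAAAAAAAAAAAAAAAAAAAAAAAAAAAAAAAAAAAAAAAAAAAAAAAAAAAAAAAAAAAAAAAAAAAAAAAAAAAAAAAAAAAAAAAAAAAAAAAAAAAAAAAAAAAAAAAAAAAAAAAAAAAAAAAAAAAAAAAAAAAAAAAAAAAAAAAAAAAAAAAAAAAAAAAAAAAAAAAAAAAAAAAAAAAAAAAAAAAAAAAAAAAAAAAAAAAAAAAAAAAAAAAAAAAAAAAAAAAAAAAAAAAAAAAAAAAAAAAAAAAAAAAAAAAAAAAAAAAAAAAAAAAAAAAAAAAAAAAAAAAAAAAAAAAAAAAAAAAAAAAAAAAAAAAAAAAAAAAAAAAAAAAAAAAAAAAAAAAAAAAAAAAAAAAAAAAAAAAAAAAAAAAAAAAAAAAAAAAAAAAAAAAAAAAAAAAAAAAAAAAAAAAAAAAAAAAAAAAAAAAAAAAAAAAAAAAAAAAAAAAAAAAAAAAAAAAAAAAAAAAAAAAAAAAAAAAAAAAAAAAAAAAAAAAAAAAAAAAAAAAAAAAAAAAAAAAAAAAAAAAAAAAAAAAAAAAAAAAAAAAAAAAAAAAAAAAAAAAAAAAAAAAAAAAAAAAAAAAAAAAAAAAAAAAAAAAAAAAAAAAAAAAAAAAAAAAAAAAAAAAAAAAAAAAAAAAAAAAAAAAAAAAAAAAAAAAAAAAAAAAAAAAAAAAAAAAAAAAAAAAAAAAAAAAAAAAAAAAAAAAAAAAAAAAAAAAAAAAAAAAAAAAAAAAAAAAAAAAAAAAAAAAAAAAAAAAAAAAAAAAAAAAAAAAAAAAAAAAAAAAAAAAAAAAAAAAAAAAAAAAAAAAAAAAAAAAAAAAAAAAAAAAAAAAAAAAAAAAAAAAAAAAAAAAAAAAAAAAAAAAAAAAAAAAAAAAAAAAAAAAAAAAAAAAAAAAAAAAAAAAAAAAAAAAAAAAAAAAAAAAAAAAAAAAAAAAAAAAAAAAAAAAAAAAAAAAAAAAAAAAAAAAAAAAAAAAAAAAAAAAAAAAAAAAAAAAAAAAAAAAAAAAAAAAAAAAAAAAAAAAAAAAAAAAAAAAAAAAAAAAAAAAAAAAAAAAAAAAAAAAAAAAAAAAAAAAAAAAAAAAAAAAAAAAAAAAAAAAAAAAAAAAAAAAAAAAAAAAAAAAAD8AAAAAAAAAAAAAAf+AAAAAAAAAAAAAP//gAAAAAAAAAAAAP//4AAAAAAAAAAAAP///AAAAAAAAAAAAP///wAAAAAAAAAAAP+AAYAAAAAAAAAAAP+AAMAAAAAAAAAAAP8AAGAAAAAAAAAAAP8AADAAAAAAAAAAAP4AAAAAAAAAAAAAAP4AAAAAAAAAAAAAAPwAAAAAAAAAAAAAAPwAAAAAAAAAAAAAAPgAAAAAAAAAAAAAAPgAAAAAAAAAAAAAAPgAAAAAAAAAAAAAAPwAAAAAAAAAAAAAAPgAAAAAAAAAAAAAAPgAAAAAAAAAAAAAAOAAAAAAAAAAAAAAAIAAAAAAAAAAAAAAAAAAAAAAAAAAAAAAAAAAAAAAAAAAAAAAAAAAAAAAA="/>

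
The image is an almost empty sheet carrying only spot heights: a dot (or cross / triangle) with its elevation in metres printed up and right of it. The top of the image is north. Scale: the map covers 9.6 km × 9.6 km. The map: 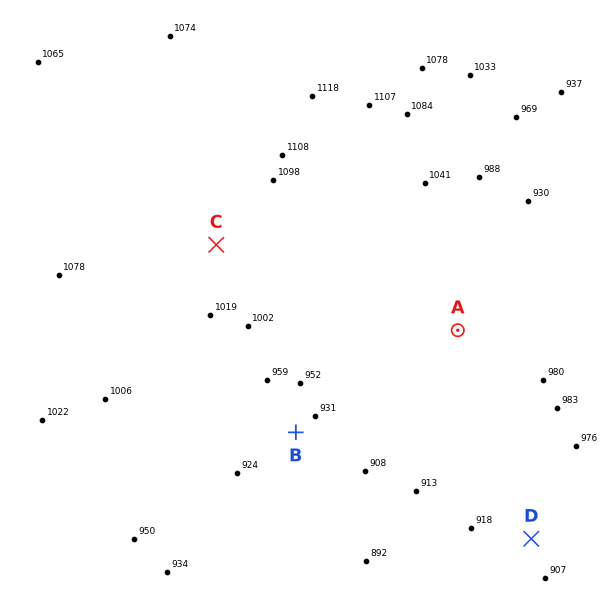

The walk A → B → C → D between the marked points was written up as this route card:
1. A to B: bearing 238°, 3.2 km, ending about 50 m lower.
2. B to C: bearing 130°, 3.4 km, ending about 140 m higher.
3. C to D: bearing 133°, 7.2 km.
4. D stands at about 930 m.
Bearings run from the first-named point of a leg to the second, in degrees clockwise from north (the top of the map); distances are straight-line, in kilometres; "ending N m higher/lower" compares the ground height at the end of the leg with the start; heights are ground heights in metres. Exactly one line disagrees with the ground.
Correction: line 2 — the bearing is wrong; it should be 337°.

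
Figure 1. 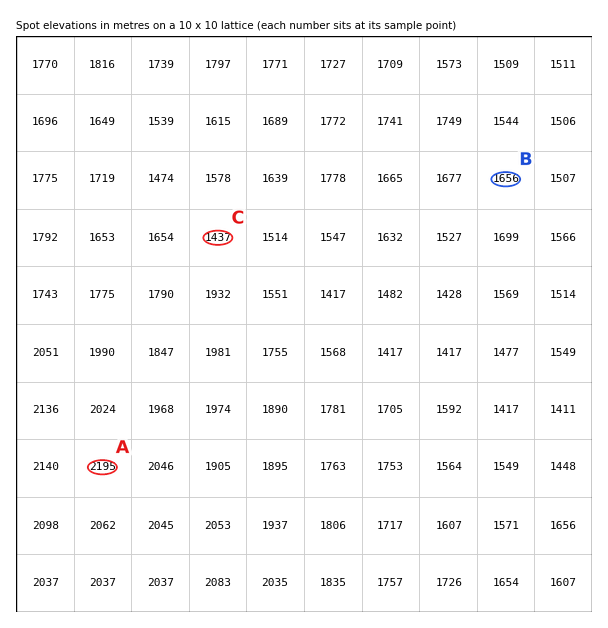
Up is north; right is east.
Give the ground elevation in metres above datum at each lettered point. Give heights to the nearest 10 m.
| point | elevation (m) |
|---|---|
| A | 2200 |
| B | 1660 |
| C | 1440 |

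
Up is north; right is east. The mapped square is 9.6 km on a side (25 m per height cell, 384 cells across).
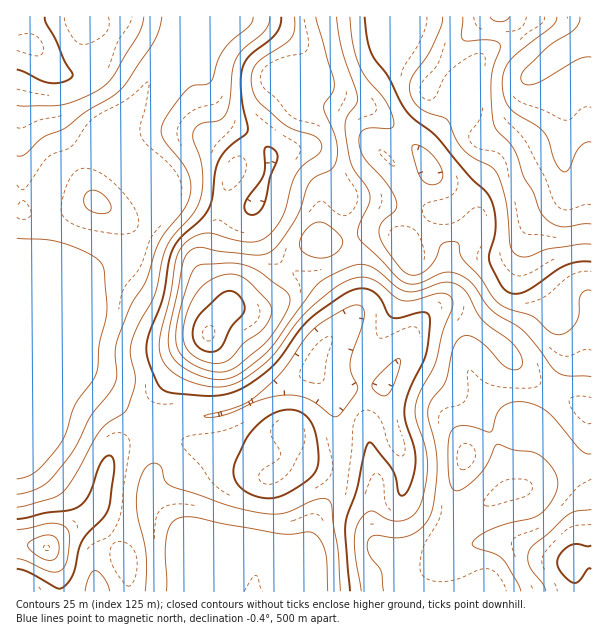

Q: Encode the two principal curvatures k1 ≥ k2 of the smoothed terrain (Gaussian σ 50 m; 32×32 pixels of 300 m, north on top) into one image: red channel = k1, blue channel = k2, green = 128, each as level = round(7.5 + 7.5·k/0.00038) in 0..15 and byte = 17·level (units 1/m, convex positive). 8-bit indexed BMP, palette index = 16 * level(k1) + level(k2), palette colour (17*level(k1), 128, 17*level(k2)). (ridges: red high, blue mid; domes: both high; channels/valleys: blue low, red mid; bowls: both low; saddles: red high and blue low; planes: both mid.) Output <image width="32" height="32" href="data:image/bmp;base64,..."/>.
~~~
<image width="32" height="32" href="data:image/bmp;base64,Qk02CAAAAAAAADYEAAAoAAAAIAAAACAAAAABAAgAAAAAAAAEAAATCwAAEwsAAAABAAAAAAAAAIAAABGAAAAigAAAM4AAAESAAABVgAAAZoAAAHeAAACIgAAAmYAAAKqAAAC7gAAAzIAAAN2AAADugAAA/4AAAACAEQARgBEAIoARADOAEQBEgBEAVYARAGaAEQB3gBEAiIARAJmAEQCqgBEAu4ARAMyAEQDdgBEA7oARAP+AEQAAgCIAEYAiACKAIgAzgCIARIAiAFWAIgBmgCIAd4AiAIiAIgCZgCIAqoAiALuAIgDMgCIA3YAiAO6AIgD/gCIAAIAzABGAMwAigDMAM4AzAESAMwBVgDMAZoAzAHeAMwCIgDMAmYAzAKqAMwC7gDMAzIAzAN2AMwDugDMA/4AzAACARAARgEQAIoBEADOARABEgEQAVYBEAGaARAB3gEQAiIBEAJmARACqgEQAu4BEAMyARADdgEQA7oBEAP+ARAAAgFUAEYBVACKAVQAzgFUARIBVAFWAVQBmgFUAd4BVAIiAVQCZgFUAqoBVALuAVQDMgFUA3YBVAO6AVQD/gFUAAIBmABGAZgAigGYAM4BmAESAZgBVgGYAZoBmAHeAZgCIgGYAmYBmAKqAZgC7gGYAzIBmAN2AZgDugGYA/4BmAACAdwARgHcAIoB3ADOAdwBEgHcAVYB3AGaAdwB3gHcAiIB3AJmAdwCqgHcAu4B3AMyAdwDdgHcA7oB3AP+AdwAAgIgAEYCIACKAiAAzgIgARICIAFWAiABmgIgAd4CIAIiAiACZgIgAqoCIALuAiADMgIgA3YCIAO6AiAD/gIgAAICZABGAmQAigJkAM4CZAESAmQBVgJkAZoCZAHeAmQCIgJkAmYCZAKqAmQC7gJkAzICZAN2AmQDugJkA/4CZAACAqgARgKoAIoCqADOAqgBEgKoAVYCqAGaAqgB3gKoAiICqAJmAqgCqgKoAu4CqAMyAqgDdgKoA7oCqAP+AqgAAgLsAEYC7ACKAuwAzgLsARIC7AFWAuwBmgLsAd4C7AIiAuwCZgLsAqoC7ALuAuwDMgLsA3YC7AO6AuwD/gLsAAIDMABGAzAAigMwAM4DMAESAzABVgMwAZoDMAHeAzACIgMwAmYDMAKqAzAC7gMwAzIDMAN2AzADugMwA/4DMAACA3QARgN0AIoDdADOA3QBEgN0AVYDdAGaA3QB3gN0AiIDdAJmA3QCqgN0Au4DdAMyA3QDdgN0A7oDdAP+A3QAAgO4AEYDuACKA7gAzgO4ARIDuAFWA7gBmgO4Ad4DuAIiA7gCZgO4AqoDuALuA7gDMgO4A3YDuAO6A7gD/gO4AAID/ABGA/wAigP8AM4D/AESA/wBVgP8AZoD/AHeA/wCIgP8AmYD/AKqA/wC7gP8AzID/AN2A/wDugP8A/4D/AFCQ8INilteXhYaHh4eHh3d0gabXmJiHhoZ2ZXSFhbaGgvj4kYG42Yd0hoeHd3eHd3RwtueWh5eomIZllbjIypb0/fuAgrbIlnR2hoZ2dYWGZGC3+8i2ppiot7bGtqe5p7XJ9uOWlJaWdWV1hHSElYVzktb5tqS1t5eWp6eGhqiXZZajxMinhpWFdYaGlpenlnOSpeaDQYPVpXV1hWVlpoZlhYSW16d1laenp7e4ybmolZKD5qZgc+fWhXV2dmWVhlR1l5bYyHV1h5eHl6ipuLiopIPHyIBitvinhXZ2ZaaWZXR2ltjYhXZ2h5eWh4eWp6iUg9emcGK2+cmVhnaWx5V2dGR2uNimpqfHuLenp6e4uIKE54RwhdbYp5SXl7endHd2dZWnt5WFhIJyc4S36uy3kpXZkqDJ6KeFhqm5qIZ1h4aFloeWtraVg4CQgICjtaRzhbaCosrIhoaWqJiVhHWHh4V1dnWVtrSis9WxgICCdHWGlWOBp8amp5aGhJOVdod3dmV1hYaVwsTZ+9qlkIB1hpiohXF0tsioh2VzpaiWh3d3dYWnuLXk+/7qxvi1cHKFh7iXcmKn6ZiFcnS3p3aHd3d2hYWXpLT8/MeV2vlxYHJ0lsZ0cKXYlIBypsioloeHd3Z1hZWDlPnYx7jZ+PaCcGBjxLRwgKSgs8fEppiGh3d3dnaWhWF097jKyqe29vamYjCB8rFgUHPa26eVhmV3dnZ2hpZ1cJX3xsrKpYOTxLalkZT8/MKixMe4p4d1VHV2doaGhnSAtfzHlaaz07WoucWytfr60+TWt7ioloZ1h4eHh4eGhZCx+taEY2Ol6NvJxMPo+qV0hHOV16eVmIapp5eXl6eng4Cj9KRkU2Sm2JeTtsilpKencmPXp6epppiGlqi5uJd1YlHU5XVkY5bWhVN0lJW3uMeEcseXl6iWpnaFqKiHhXZlUpX4l4ODp8qmc3SV1pVklJSEt4eHuIa3dXWWloWGdXR0pOnZlIOlqLOzqNfIdGGTppSWl5e4hbd2hpV2hoaGhqe1pteUZIJhUbbqyJZxc7jJlnaXl6d1p4aWhXV2lqe3uaeFtJOFlnSC59qlkYK117ilhoaGp4aWhqaEc3OFhoaXmIO0ppe5tsTGlICiyNWVdKSnl5eohpeXqLeWk4OGh5V1cbXJp6iXdIOSdLjsqHVzldmol4eGh6jI2Omng3SHl3VwuOuomIZjhKe2xcnHdnKk67mHdnaXt6aGyMeFcoWXhpDW69inhIOW2beVhsamcpG46NeXdrm5hnWHx7iUhJeHgpGV1bSEhJfYl3Z1l+eVcJCT2Oe3laV1dneXyZaDh5d1YkCRtZeFl9iXdnVlldfZ1oBgkrU="/>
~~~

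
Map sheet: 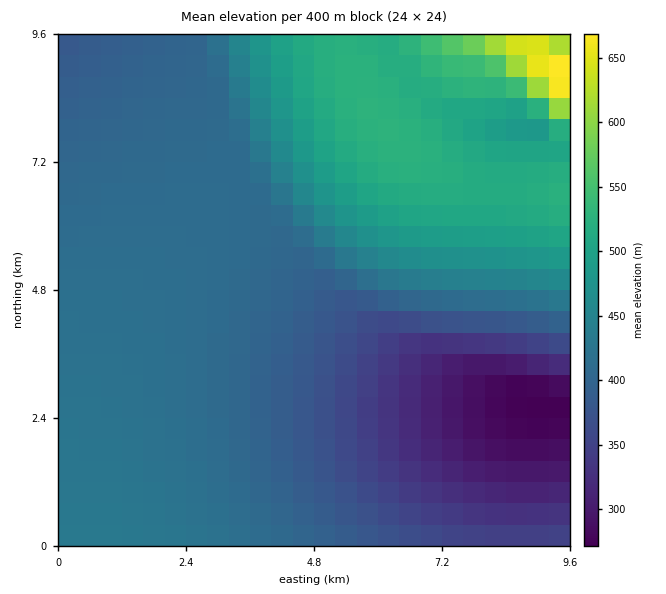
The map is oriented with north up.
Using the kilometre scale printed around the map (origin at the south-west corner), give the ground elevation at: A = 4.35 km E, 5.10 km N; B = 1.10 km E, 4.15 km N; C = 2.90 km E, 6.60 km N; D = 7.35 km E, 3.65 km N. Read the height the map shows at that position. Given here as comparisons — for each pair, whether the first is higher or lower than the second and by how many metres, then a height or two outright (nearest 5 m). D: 105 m lower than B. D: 95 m lower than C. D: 85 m lower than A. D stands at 315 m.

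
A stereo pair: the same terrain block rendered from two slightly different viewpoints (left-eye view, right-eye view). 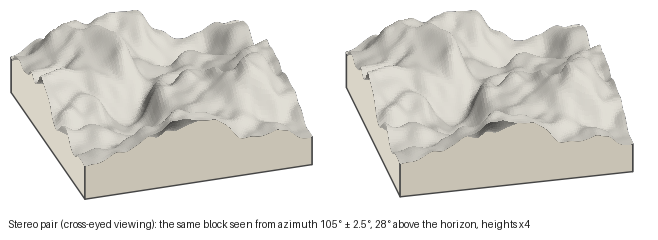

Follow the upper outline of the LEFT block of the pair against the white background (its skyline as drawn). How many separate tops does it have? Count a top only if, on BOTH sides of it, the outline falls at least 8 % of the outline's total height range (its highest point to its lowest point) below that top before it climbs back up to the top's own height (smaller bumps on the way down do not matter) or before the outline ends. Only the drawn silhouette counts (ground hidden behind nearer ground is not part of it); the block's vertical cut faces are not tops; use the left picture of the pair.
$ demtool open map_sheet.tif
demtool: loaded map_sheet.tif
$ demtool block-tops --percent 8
2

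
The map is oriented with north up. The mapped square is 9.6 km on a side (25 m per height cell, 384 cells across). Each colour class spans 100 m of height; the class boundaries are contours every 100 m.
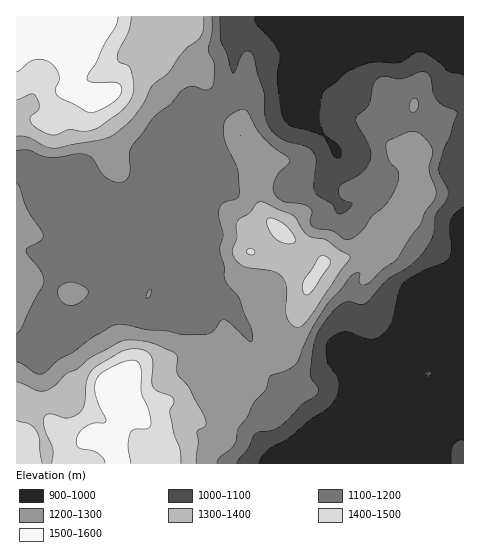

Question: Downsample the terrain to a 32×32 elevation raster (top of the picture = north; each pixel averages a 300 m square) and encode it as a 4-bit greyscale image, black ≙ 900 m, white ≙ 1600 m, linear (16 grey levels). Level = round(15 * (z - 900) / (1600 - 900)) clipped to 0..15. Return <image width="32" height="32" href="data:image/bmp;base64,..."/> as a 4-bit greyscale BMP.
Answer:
<image width="32" height="32" href="data:image/bmp;base64,Qk12AgAAAAAAAHYAAAAoAAAAIAAAACAAAAABAAQAAAAAAAACAAATCwAAEwsAABAAAAAAAAAAAAAAABEREQAiIiIAMzMzAERERABVVVUAZmZmAHd3dwCIiIgAmZmZAKqqqgC7u7sAzMzMAN3d3QDu7u4A////ALu8zN7cy5h1QiERERERESO7vN3t3MuYh1MiERERERESu7zd3d3KmIdlQyEREREREaq6vN7tuqh3ZlUyIRERERGqqqzv7LqYd3ZlRCEREREimIms7+uqh3d3ZVQyEREiInd4m97rqYd3d2ZUIhESIiFmZ4m825mHd3d3YyERERIRZmZniamId3d3h3QhIiEREWZmZnd3dmZ3Z4iFMjMhERF2ZmZmZmVWZneJl0MzMhEQdmZmZmZlVWZ3ialkRDIREIdndmZmZVVnd3m6hmUyERGHZmZlVmVVZ4iJq6dmVCIRdmVVVVVVVWiqqquph3ZDIXZlVVVVVVVoqqqqmId3VDJ3ZVVVVVVVaKq7l3Znd2UxdlVVVVVVVWiauYZVZnd1MmZVVVVVVVVniYdlRFVnd0NlVVVWVVVVZnhmVEVVZ3dTZVVVZ2VVVVZ3dlQ0RWeHQ1VmVndlVVVWiHZkMzVnh0N3iHeHZVVVV4hlVCI1aIdDmrqqmHZVVWiGQzIjRWZ2VKu7zLqHZVVndTIiNEVmZVSrzN3bmHZVVmUyEjRFVmVEu83d7amHZmVVMRIjNFVlQ8vN3dypiHdlVCEiIjREVDLc3d3LqpiHZFQxIRIiMzMh3d3dy6qph1REMREREREiEN3d3duqqphTQyEREREREQHd3d3cqqqYUzIRERERERER"/>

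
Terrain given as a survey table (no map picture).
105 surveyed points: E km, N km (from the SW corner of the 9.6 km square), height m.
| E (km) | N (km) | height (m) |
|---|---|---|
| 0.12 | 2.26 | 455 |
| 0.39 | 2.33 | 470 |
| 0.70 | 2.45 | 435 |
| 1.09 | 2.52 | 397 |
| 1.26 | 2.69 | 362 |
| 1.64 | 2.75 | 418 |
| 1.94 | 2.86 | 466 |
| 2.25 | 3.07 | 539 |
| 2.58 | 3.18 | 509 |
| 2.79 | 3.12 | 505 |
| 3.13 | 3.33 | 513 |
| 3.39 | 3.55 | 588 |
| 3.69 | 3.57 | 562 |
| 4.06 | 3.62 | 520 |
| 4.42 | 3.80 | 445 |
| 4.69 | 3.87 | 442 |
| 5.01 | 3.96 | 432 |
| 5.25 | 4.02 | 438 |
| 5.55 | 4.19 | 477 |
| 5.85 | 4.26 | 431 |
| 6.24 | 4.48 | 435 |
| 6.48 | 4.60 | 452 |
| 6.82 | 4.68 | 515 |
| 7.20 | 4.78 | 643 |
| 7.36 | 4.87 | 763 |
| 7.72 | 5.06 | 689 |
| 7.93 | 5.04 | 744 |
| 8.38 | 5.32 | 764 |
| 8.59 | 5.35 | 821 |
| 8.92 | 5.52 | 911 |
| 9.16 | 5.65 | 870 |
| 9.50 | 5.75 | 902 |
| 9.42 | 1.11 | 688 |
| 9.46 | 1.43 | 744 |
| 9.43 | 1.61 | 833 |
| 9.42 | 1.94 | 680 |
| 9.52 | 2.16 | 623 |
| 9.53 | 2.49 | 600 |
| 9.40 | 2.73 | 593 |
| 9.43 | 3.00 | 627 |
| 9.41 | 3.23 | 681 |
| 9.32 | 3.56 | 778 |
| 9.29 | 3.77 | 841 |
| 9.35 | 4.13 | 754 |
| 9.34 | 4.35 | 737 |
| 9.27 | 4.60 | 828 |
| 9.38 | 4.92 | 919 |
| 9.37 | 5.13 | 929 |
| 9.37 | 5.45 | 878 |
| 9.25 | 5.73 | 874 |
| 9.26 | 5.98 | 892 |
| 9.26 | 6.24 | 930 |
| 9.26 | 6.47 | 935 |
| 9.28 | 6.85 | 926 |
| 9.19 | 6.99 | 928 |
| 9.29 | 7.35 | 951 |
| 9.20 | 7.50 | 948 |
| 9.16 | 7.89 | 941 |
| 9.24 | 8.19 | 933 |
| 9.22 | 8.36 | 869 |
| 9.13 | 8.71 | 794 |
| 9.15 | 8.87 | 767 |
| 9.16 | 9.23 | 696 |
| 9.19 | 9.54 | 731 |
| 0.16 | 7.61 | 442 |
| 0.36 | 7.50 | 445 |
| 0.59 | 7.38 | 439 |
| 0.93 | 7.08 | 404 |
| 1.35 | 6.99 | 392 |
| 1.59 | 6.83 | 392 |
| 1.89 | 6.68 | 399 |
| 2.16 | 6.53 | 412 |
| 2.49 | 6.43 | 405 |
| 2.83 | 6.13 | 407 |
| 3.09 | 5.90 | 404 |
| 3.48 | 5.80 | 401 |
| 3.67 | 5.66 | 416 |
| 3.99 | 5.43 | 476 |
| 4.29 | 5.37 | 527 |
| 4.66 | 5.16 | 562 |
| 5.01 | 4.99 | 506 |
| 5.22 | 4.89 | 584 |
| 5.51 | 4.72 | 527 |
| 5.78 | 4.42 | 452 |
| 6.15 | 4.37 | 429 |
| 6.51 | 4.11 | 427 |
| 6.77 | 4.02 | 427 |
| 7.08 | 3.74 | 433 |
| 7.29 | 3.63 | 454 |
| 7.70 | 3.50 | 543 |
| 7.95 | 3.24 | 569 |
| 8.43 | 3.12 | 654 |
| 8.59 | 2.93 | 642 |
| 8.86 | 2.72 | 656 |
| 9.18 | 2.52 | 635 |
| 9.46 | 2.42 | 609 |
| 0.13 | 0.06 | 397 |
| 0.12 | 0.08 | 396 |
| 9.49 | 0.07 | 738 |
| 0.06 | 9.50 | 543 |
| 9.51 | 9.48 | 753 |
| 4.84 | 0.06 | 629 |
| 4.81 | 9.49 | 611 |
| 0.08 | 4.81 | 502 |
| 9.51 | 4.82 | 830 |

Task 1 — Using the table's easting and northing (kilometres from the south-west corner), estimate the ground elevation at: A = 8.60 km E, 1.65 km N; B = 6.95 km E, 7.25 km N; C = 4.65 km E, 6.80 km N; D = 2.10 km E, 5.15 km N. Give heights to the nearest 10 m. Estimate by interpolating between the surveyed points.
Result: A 740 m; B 760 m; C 650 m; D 450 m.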